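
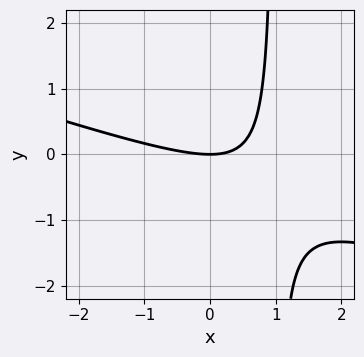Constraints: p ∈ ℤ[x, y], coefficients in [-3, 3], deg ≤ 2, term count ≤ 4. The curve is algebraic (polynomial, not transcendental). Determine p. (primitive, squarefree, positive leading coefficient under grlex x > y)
x^2 + 3*x*y - 3*y

The degree is 2 — a generic line meets the curve in up to 2 points.
Reading off the gridlines: it crosses the x-axis at the gridline x = 0; one y-axis crossing is at y = 0.
Fitting integer coefficients to these (and the overall shape) gives p.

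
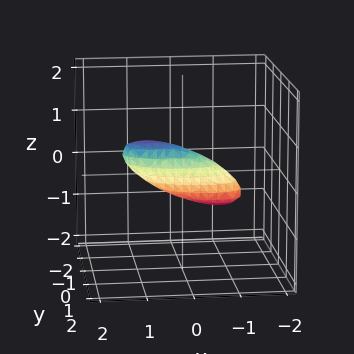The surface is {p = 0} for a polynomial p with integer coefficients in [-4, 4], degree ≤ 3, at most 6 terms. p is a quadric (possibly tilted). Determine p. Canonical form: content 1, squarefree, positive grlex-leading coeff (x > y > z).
First, degree: the shape is more complex than any degree-1 surface, so deg p = 2.
Then, from the visible intercepts: the x-axis gridline crossings are at x ∈ {-1, 1}.
Finally, these observations pin down the coefficients.

x^2 + x*y - 2*x*z + 3*y^2 + 3*z^2 - 1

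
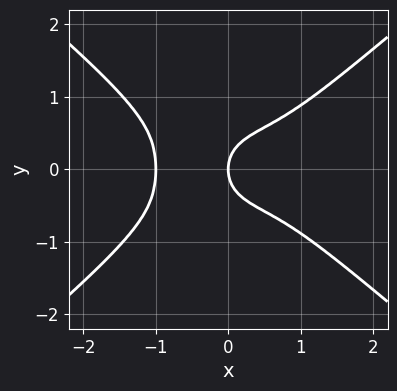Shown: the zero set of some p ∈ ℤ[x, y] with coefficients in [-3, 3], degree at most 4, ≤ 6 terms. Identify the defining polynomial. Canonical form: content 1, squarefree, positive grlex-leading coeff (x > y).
x^4 - 2*y^4 - y^2 + x

First, degree: a generic line meets the curve in up to 4 points, so deg p = 4.
Then, symmetries: the y ↦ −y reflection is a symmetry, so y appears only in even powers.
Next, from the visible intercepts: the x-axis gridline crossings are at x ∈ {-1, 0}; it meets the y-axis at y = 0 (among the integer gridlines).
Finally, these observations pin down the coefficients.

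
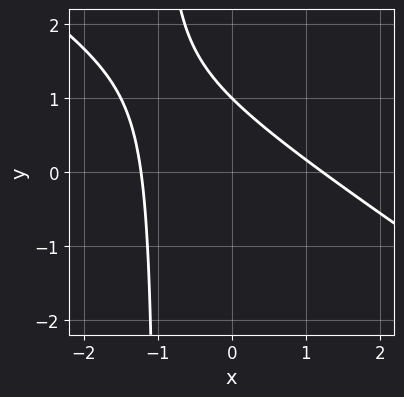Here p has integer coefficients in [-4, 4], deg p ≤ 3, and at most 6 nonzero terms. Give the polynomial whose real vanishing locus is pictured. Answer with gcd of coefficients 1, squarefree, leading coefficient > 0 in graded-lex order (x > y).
First, deg p = 2.
Next, from the visible intercepts: it crosses the y-axis at the gridline y = 1.
Finally, solving for integer coefficients yields p as stated.

2*x^2 + 3*x*y + 3*y - 3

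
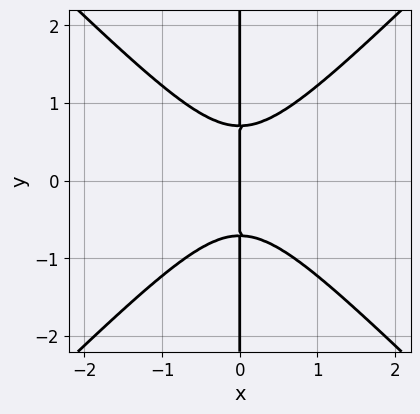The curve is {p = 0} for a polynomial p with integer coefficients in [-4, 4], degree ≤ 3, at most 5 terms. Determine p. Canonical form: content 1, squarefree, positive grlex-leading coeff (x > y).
deg p = 3. A generic line meets the curve in up to 3 points.
Symmetries: it's symmetric under y → −y, forcing even powers of y.
Observable constraints: it crosses the x-axis at the gridline x = 0; every point of the y-axis in the box is on the curve.
These observations pin down the coefficients.

2*x^3 - 2*x*y^2 + x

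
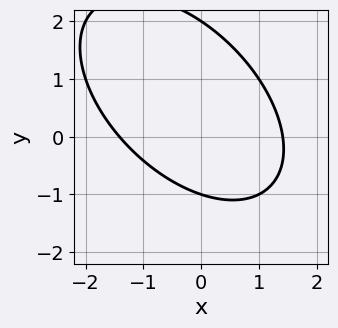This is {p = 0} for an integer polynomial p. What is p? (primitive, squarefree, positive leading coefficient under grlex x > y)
1. Degree: the shape is more complex than any degree-1 curve, so deg p = 2.
2. Against the integer gridlines: among the integer gridlines, it crosses the y-axis at y ∈ {-1, 2}.
3. Matching integer coefficients to the picture gives p.

x^2 + x*y + y^2 - y - 2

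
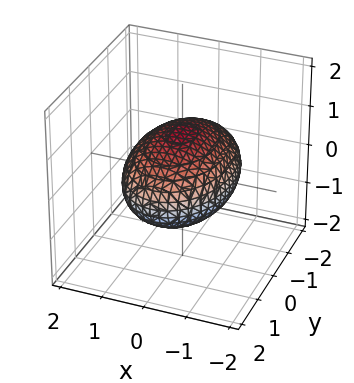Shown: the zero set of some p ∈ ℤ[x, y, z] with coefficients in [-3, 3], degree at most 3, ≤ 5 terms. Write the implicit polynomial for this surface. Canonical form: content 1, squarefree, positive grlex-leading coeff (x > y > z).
2*x^2 + y^2 + 3*z^2 - 3

(a) deg p = 2.
(b) Symmetries: the y ↦ −y reflection is a symmetry, so y appears only in even powers; it's symmetric under z → −z, forcing even powers of z; mirror symmetry x ↦ −x ⇒ only even powers of x.
(c) Checking where it meets the axes: among the integer gridlines, it crosses the z-axis at z ∈ {-1, 1}.
(d) Putting this together gives p.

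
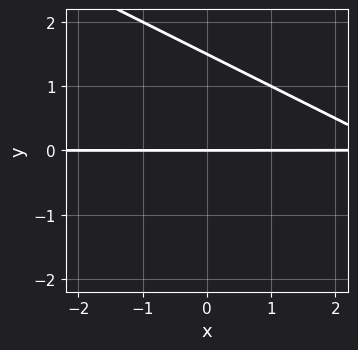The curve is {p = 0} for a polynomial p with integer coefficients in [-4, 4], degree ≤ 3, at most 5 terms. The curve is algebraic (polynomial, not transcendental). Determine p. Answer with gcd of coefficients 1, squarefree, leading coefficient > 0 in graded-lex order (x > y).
x*y + 2*y^2 - 3*y

(a) Degree: a generic line meets the curve in up to 2 points, so deg p = 2.
(b) Checking where it meets the axes: every point of the x-axis in the box is on the curve; it crosses the y-axis at the gridline y = 0.
(c) Matching integer coefficients to the picture gives p.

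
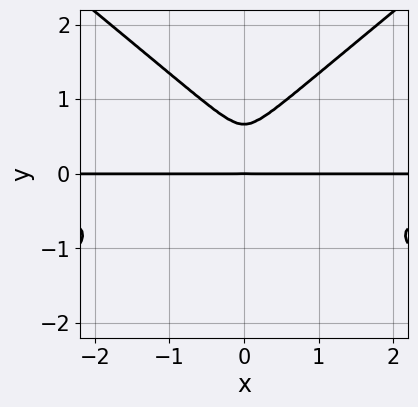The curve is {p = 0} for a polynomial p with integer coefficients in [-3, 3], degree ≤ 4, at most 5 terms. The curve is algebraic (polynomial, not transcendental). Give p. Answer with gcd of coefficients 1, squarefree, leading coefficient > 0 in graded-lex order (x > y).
Degree: the shape is more complex than any degree-3 curve, so deg p = 4.
Symmetries: it's symmetric under x → −x, forcing even powers of x.
Against the integer gridlines: one y-axis crossing is at y = 0; the visible x-axis segment lies entirely on the curve.
Putting this together gives p.

2*x^2*y^2 - 3*y^4 + x^2*y + 2*y^3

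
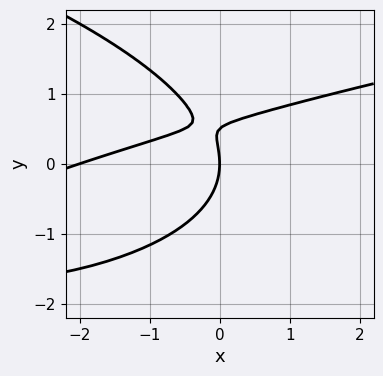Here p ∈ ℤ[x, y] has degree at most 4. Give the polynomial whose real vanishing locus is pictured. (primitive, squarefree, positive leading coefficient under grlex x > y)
(a) deg p = 3. No degree-2 curve has this shape.
(b) Observable constraints: it meets the y-axis at y = 0 (among the integer gridlines); the x-axis gridline crossings are at x ∈ {-2, 0}.
(c) Assembling these constraints gives the stated polynomial.

2*y^3 - x^2 + 3*x*y - y^2 - 2*x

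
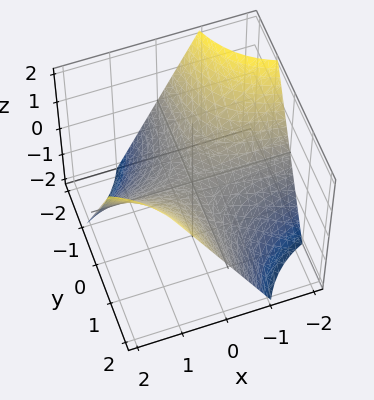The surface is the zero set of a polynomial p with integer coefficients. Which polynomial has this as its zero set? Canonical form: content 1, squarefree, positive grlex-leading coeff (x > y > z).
1. Degree: a hyperbolic paraboloid; a quadric, so deg p = 2.
2. Checking where it meets the axes: the visible x-axis segment lies entirely on the surface; every point of the y-axis in the box is on the surface; one z-axis crossing is at z = 0.
3. Together with the visible shape, these determine p as stated.

x*y - z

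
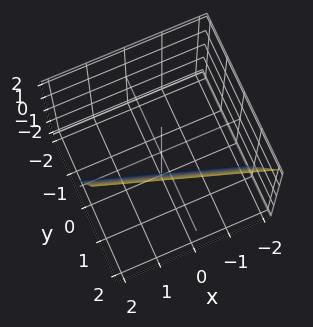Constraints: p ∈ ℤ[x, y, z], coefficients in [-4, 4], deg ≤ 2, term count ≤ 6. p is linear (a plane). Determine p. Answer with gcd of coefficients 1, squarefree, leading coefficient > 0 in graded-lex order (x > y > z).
First, degree: the surface is flat (a plane), so deg p = 1.
Next, from the axis intercepts and sections: it meets the z-axis at z = -2 (among the integer gridlines); one x-axis crossing is at x = 2.
Finally, together with the visible shape, these determine p as stated.

x + 3*y - z - 2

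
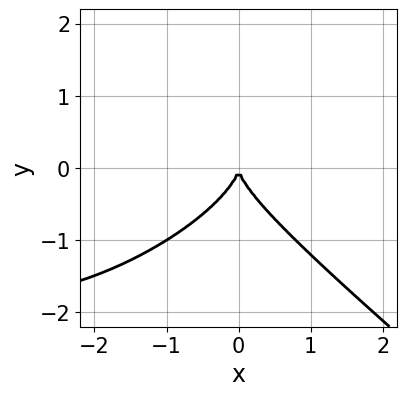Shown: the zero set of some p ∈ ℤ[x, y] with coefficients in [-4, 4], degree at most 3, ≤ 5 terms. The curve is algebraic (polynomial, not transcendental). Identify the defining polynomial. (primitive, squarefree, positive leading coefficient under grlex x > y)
(a) deg p = 3. A generic line meets the curve in up to 3 points.
(b) Checking where it meets the axes: it crosses the y-axis at the gridline y = 0; one x-axis crossing is at x = 0.
(c) Fitting integer coefficients to these (and the overall shape) gives p.

x^3 - x^2*y + 3*y^3 + 3*x^2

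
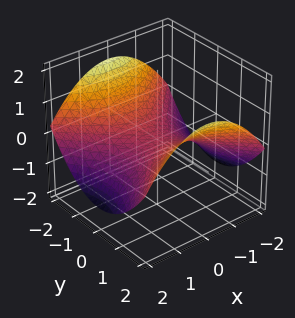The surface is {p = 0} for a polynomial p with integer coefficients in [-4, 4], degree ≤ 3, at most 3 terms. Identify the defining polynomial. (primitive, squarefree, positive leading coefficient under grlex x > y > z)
x^2 - y^2 + 3*z

1. The degree is 2 — a saddle surface; a quadric.
2. Symmetries: mirror symmetry x ↦ −x ⇒ only even powers of x; it's symmetric under y → −y, forcing even powers of y.
3. From the axis intercepts and sections: it crosses the y-axis at the gridline y = 0; it crosses the x-axis at the gridline x = 0.
4. Fitting integer coefficients to these (and the overall shape) gives p.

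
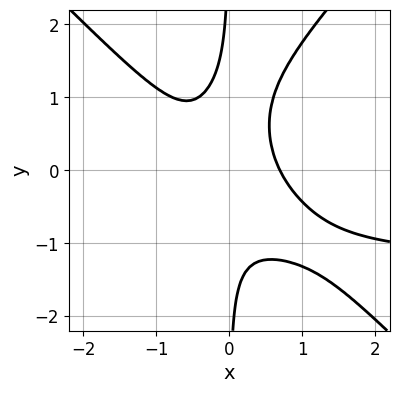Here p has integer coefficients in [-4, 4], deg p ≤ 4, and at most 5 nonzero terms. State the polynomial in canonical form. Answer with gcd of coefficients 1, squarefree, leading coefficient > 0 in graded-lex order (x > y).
1. The degree is 4 — the shape is more complex than any degree-3 curve.
2. Reading off the gridlines: the curve avoids every integer y-axis point in the box.
3. Solving for integer coefficients yields p as stated.

2*x^3*y - 2*x*y^3 + 3*x^3 + 3*x^2*y - 1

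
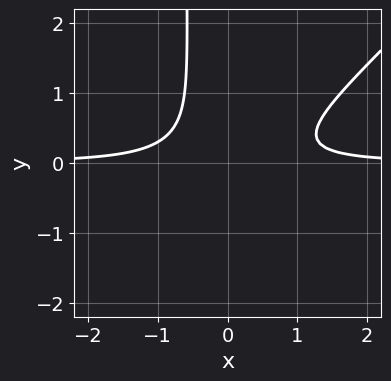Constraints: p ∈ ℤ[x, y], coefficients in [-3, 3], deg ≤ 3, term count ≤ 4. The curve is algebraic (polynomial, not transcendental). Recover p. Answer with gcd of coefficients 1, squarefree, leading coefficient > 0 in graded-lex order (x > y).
(a) deg p = 3. A generic line meets the curve in up to 3 points.
(b) Observable constraints: it misses every integer gridline on the y-axis; it misses every integer gridline on the x-axis.
(c) Together with the visible shape, these determine p as stated.

3*x^2*y - 3*x*y^2 - 2*y^2 - 1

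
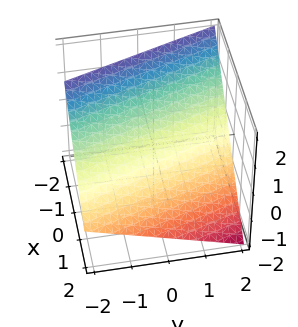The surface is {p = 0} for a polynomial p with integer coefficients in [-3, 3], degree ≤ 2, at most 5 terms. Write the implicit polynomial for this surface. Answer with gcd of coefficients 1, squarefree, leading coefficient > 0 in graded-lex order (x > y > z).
3*x + y + 3*z - 2

1. deg p = 1. Every cross-section is a straight line — this is a plane.
2. Observable constraints: one y-axis crossing is at y = 2.
3. Together with the visible shape, these determine p as stated.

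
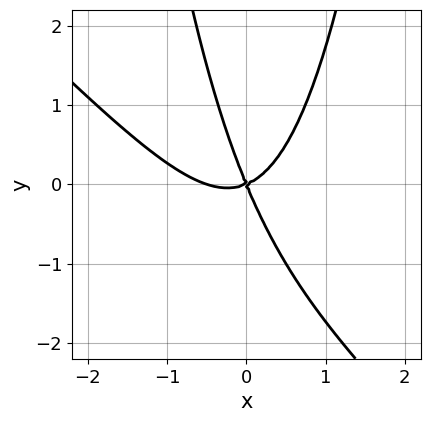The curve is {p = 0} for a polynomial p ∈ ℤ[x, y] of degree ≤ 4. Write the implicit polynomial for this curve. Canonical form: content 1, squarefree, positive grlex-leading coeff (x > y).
2*x^3 + 2*x^2*y + x^2 - 2*x*y - y^2

deg p = 3. The shape is more complex than any degree-2 curve.
Reading off the gridlines: it crosses the x-axis at the gridline x = 0; one y-axis crossing is at y = 0.
Together with the visible shape, these determine p as stated.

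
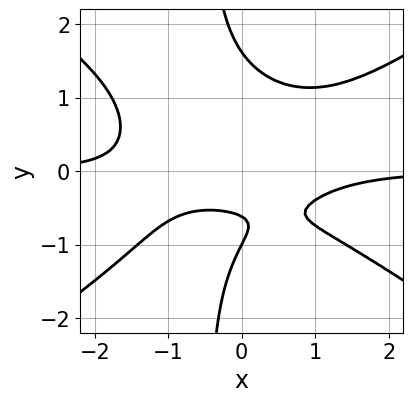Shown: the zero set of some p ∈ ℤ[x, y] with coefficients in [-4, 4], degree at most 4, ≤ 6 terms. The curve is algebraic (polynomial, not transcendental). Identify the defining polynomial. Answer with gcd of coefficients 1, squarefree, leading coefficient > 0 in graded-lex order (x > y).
deg p = 4. A generic line meets the curve in up to 4 points.
Against the integer gridlines: the curve avoids every integer x-axis point in the box; it meets the y-axis at y = -1 (among the integer gridlines).
Fitting integer coefficients to these (and the overall shape) gives p.

x^3*y - 2*x*y^3 - y^3 + 2*y + 1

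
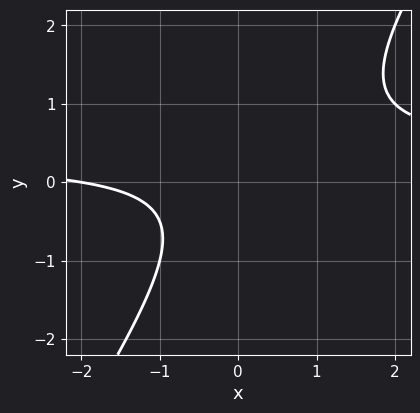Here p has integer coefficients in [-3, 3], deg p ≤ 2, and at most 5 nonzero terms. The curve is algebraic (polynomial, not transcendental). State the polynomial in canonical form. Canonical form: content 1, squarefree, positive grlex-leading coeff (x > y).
1. The degree is 2 — a generic line meets the curve in up to 2 points.
2. Reading off the gridlines: it misses every integer gridline on the y-axis; one x-axis crossing is at x = -2.
3. The integer polynomial consistent with all of this is the stated p.

3*x*y - 2*y^2 - x - 2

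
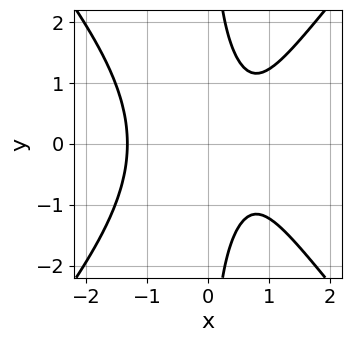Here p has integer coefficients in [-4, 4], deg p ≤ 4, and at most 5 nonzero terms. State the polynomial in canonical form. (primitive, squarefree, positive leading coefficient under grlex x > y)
3*x^3 - 2*x*y^2 - 3*x + 3

First, deg p = 3.
Next, symmetries: the y ↦ −y reflection is a symmetry, so y appears only in even powers.
Next, from the axis intercepts and sections: it misses every integer gridline on the y-axis.
Finally, fitting integer coefficients to these (and the overall shape) gives p.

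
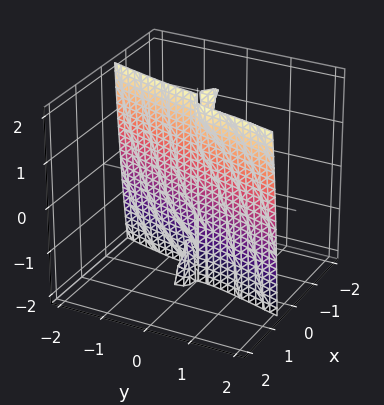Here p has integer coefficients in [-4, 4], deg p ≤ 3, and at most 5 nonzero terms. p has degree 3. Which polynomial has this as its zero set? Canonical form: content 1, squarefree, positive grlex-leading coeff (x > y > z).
1. There are 3 components. Treating them together as one polynomial.
2. deg p = 3. The shape is more complex than any degree-2 surface.
3. From the visible intercepts: one y-axis crossing is at y = 0; the visible z-axis segment lies entirely on the surface; it meets the x-axis at x = 0 (among the integer gridlines).
4. The integer polynomial consistent with all of this is the stated p.

2*x^3 + 3*x*y^2 - x*y*z - y^3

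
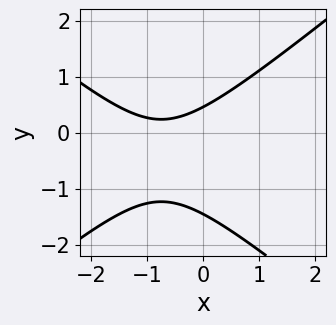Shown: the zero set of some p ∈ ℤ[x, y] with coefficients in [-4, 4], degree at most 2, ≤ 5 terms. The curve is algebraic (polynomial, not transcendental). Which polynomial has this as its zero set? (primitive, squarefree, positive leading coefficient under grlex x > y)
deg p = 2.
From the axis intercepts and sections: the curve avoids every integer x-axis point in the box.
Together with the visible shape, these determine p as stated.

2*x^2 - 3*y^2 + 3*x - 3*y + 2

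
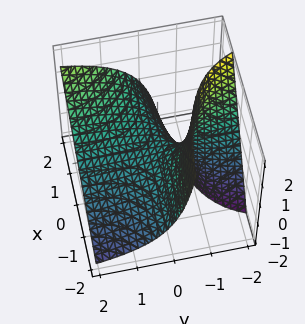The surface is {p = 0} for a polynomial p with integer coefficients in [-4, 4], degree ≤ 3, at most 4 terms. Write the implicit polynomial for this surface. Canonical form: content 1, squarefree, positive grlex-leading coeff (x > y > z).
x*y - y*z - z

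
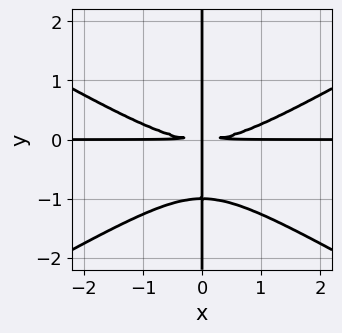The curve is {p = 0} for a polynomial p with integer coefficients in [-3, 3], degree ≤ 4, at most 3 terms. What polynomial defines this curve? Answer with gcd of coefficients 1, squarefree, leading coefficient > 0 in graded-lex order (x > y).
x^3*y - 3*x*y^3 - 3*x*y^2

1. Degree: a generic line meets the curve in up to 4 points, so deg p = 4.
2. Checking where it meets the axes: the visible y-axis segment lies entirely on the curve; the visible x-axis segment lies entirely on the curve.
3. Together with the visible shape, these determine p as stated.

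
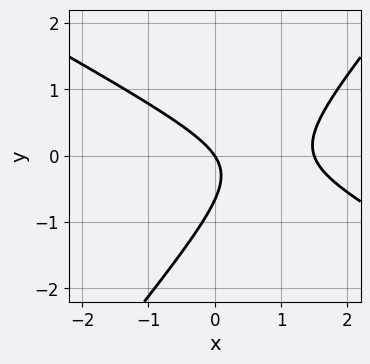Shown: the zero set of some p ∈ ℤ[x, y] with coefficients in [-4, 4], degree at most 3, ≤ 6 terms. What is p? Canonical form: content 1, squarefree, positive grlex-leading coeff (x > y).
2*x^2 + 2*x*y - 3*y^2 - 3*x - 2*y

Degree: no degree-1 curve has this shape, so deg p = 2.
From the visible intercepts: one y-axis crossing is at y = 0; it crosses the x-axis at the gridline x = 0.
Matching integer coefficients to the picture gives p.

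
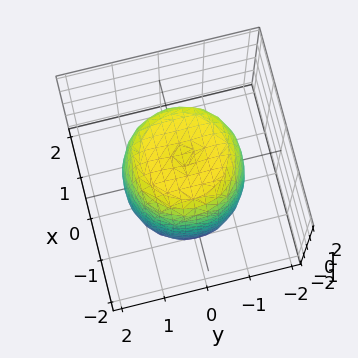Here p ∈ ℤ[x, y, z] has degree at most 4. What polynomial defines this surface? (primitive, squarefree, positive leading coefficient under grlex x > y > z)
Degree: no degree-3 surface has this shape, so deg p = 4.
By symmetry, the z-axis is an axis of rotation, so x and y enter only as x² + y².
Reading off the gridlines: a circular section at z = 0 has radius between 1 and 2.
Assembling these constraints gives the stated polynomial.

2*x^4 + 4*x^2*y^2 + 2*y^4 - 2*x^2 - 2*y^2 + z^2 - 3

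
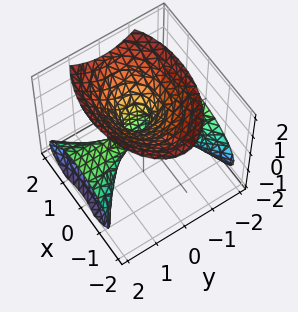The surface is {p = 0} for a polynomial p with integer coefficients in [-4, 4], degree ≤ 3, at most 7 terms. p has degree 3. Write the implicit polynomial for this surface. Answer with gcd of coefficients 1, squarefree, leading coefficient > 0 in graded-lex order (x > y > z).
3*y^2*z - 2*z^3 + 3*x^2 + y^2 - 2*x

1. Degree: no degree-2 surface has this shape, so deg p = 3.
2. Checking where it meets the axes: it crosses the y-axis at the gridline y = 0; it crosses the z-axis at the gridline z = 0; it meets the x-axis at x = 0 (among the integer gridlines).
3. Assembling these constraints gives the stated polynomial.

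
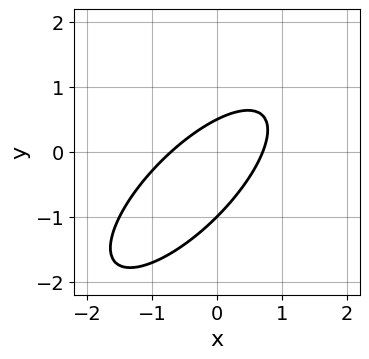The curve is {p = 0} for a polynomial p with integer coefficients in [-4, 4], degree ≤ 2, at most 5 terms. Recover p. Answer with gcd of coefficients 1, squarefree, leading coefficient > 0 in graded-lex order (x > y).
2*x^2 - 3*x*y + 2*y^2 + y - 1

(a) deg p = 2.
(b) Against the integer gridlines: it crosses the y-axis at the gridline y = -1.
(c) Together with the visible shape, these determine p as stated.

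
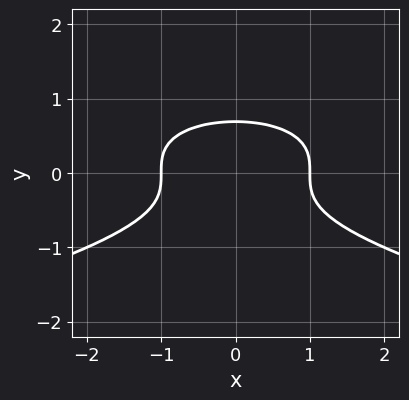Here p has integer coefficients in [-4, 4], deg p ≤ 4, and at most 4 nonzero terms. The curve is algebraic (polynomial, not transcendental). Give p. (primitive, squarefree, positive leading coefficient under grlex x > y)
The degree is 3 — the shape is more complex than any degree-2 curve.
Symmetries: the x ↦ −x reflection is a symmetry, so x appears only in even powers.
From the visible intercepts: among the integer gridlines, it crosses the x-axis at x ∈ {-1, 1}.
Putting this together gives p.

3*y^3 + x^2 - 1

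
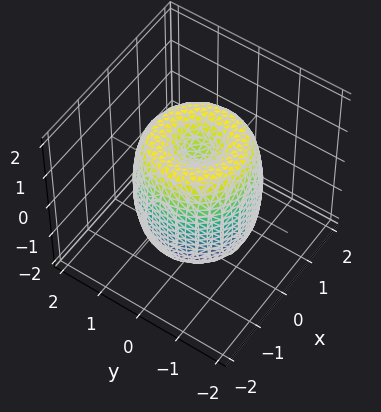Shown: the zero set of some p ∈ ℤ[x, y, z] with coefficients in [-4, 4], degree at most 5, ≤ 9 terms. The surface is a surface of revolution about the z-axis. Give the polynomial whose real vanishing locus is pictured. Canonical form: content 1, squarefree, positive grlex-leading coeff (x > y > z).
2*x^4 + 4*x^2*y^2 + 2*y^4 - 3*x^2 - 3*y^2 + z^2 - 1

1. Degree: a generic line meets the surface in up to 4 points, so deg p = 4.
2. By symmetry, the z-axis is an axis of rotation, so x and y enter only as x² + y².
3. Checking where it meets the axes: a circular section at z = 1 has radius between 1 and 2; the z-axis gridline crossings are at z ∈ {-1, 1}.
4. Matching integer coefficients to the picture gives p.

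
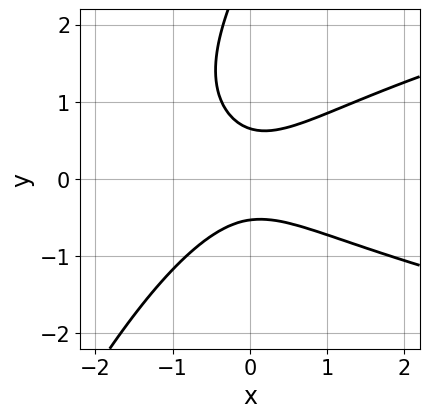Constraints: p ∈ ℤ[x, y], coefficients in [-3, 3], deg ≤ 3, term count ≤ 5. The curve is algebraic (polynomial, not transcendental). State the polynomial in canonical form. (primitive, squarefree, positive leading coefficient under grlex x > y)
1. deg p = 3. No degree-2 curve has this shape.
2. Against the integer gridlines: it misses every integer gridline on the x-axis.
3. Fitting integer coefficients to these (and the overall shape) gives p.

2*x*y^2 - y^3 - 2*x^2 + 3*y^2 - 1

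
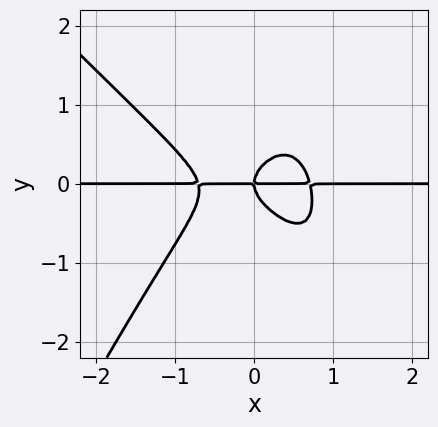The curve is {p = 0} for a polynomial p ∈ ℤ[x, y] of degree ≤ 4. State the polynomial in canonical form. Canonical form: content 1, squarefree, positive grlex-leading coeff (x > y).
First, deg p = 4.
Next, reading off the gridlines: it meets the y-axis at y = 0 (among the integer gridlines); every point of the x-axis in the box is on the curve.
Finally, fitting integer coefficients to these (and the overall shape) gives p.

2*x^3*y + x^2*y^2 - x*y^3 + 2*y^3 - x*y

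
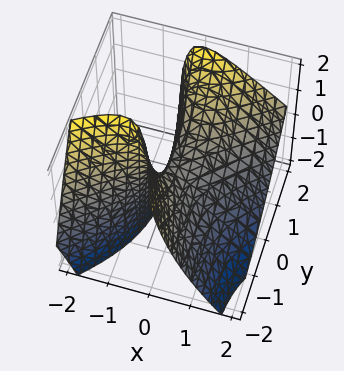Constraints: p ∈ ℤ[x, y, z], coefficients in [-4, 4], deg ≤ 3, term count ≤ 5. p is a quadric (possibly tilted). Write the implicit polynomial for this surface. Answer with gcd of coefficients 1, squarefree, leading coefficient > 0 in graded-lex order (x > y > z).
First, the degree is 2 — the shape is more complex than any degree-1 surface.
Next, from the axis intercepts and sections: one z-axis crossing is at z = 0; it meets the x-axis at x = 0 (among the integer gridlines); it meets the y-axis at y = 0 (among the integer gridlines).
Finally, matching integer coefficients to the picture gives p.

3*x^2 - 3*x*y + 3*x*z - y^2 + 2*z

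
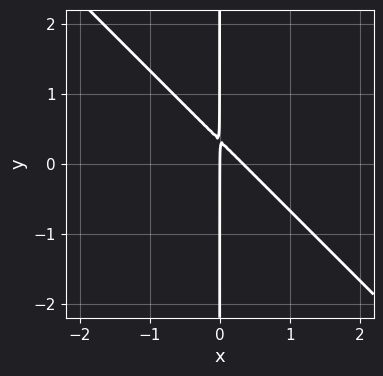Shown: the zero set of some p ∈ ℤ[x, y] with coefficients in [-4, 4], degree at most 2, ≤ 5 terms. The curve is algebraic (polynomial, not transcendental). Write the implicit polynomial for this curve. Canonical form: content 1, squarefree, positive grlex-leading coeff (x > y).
3*x^2 + 3*x*y - x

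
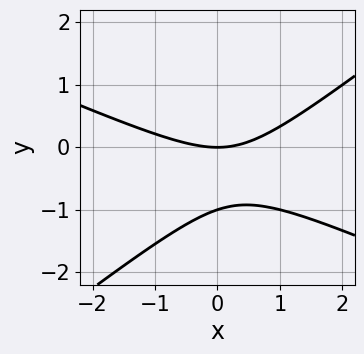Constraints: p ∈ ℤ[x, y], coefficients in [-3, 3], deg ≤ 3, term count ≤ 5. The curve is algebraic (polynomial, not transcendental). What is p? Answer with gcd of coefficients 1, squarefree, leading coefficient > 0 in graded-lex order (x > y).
1. The degree is 2 — no degree-1 curve has this shape.
2. From the visible intercepts: it meets the x-axis at x = 0 (among the integer gridlines); among the integer gridlines, it crosses the y-axis at y ∈ {-1, 0}.
3. Fitting integer coefficients to these (and the overall shape) gives p.

x^2 + x*y - 3*y^2 - 3*y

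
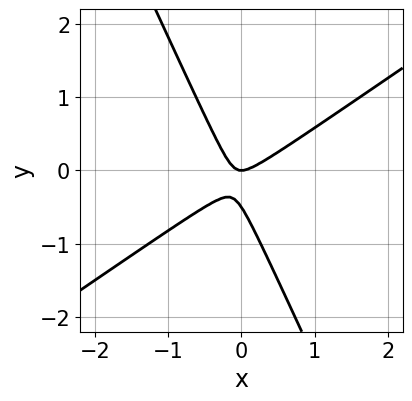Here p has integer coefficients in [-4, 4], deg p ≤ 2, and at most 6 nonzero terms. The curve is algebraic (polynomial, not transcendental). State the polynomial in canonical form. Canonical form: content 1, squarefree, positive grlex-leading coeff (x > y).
First, the degree is 2 — a generic line meets the curve in up to 2 points.
Then, from the axis intercepts and sections: it meets the x-axis at x = 0 (among the integer gridlines); it crosses the y-axis at the gridline y = 0.
Finally, assembling these constraints gives the stated polynomial.

3*x^2 - 3*x*y - 2*y^2 - y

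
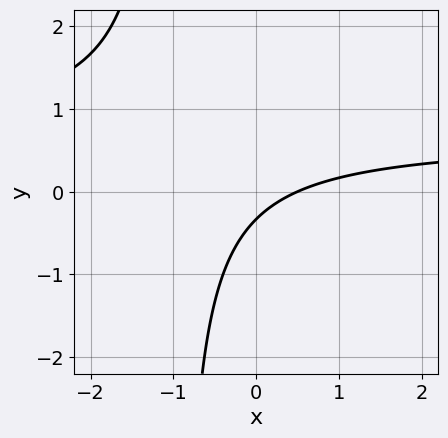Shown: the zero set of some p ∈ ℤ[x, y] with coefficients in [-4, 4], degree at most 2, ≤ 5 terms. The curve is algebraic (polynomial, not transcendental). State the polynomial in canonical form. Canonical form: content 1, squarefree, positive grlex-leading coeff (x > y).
3*x*y - 2*x + 3*y + 1

deg p = 2. The shape is more complex than any degree-1 curve.
Putting this together gives p.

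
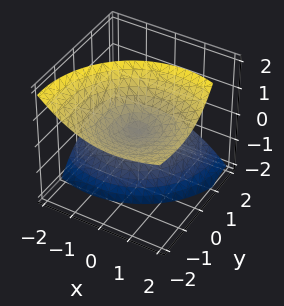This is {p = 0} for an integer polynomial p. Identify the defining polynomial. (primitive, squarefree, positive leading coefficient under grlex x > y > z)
x^2 - x*z + y^2 + 2*y*z - z^2

(a) There are 2 components. They look like related sheets of one shape, so recover p as a whole.
(b) Degree: the shape is more complex than any degree-1 surface, so deg p = 2.
(c) Checking where it meets the axes: one y-axis crossing is at y = 0; one z-axis crossing is at z = 0; one x-axis crossing is at x = 0.
(d) Putting this together gives p.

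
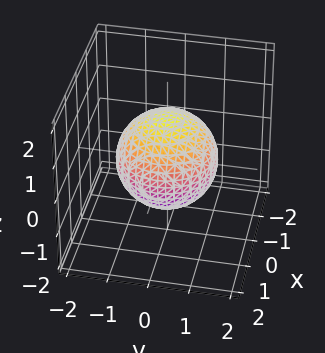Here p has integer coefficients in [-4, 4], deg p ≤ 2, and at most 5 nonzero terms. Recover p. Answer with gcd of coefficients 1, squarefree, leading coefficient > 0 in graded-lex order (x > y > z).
deg p = 2. A generic line meets the surface in up to 2 points.
Symmetries: rotational symmetry about the z-axis ⇒ p depends on x, y only through x² + y².
Against the integer gridlines: a circular section at z = -1 has radius between 0 and 1.
Assembling these constraints gives the stated polynomial.

2*x^2 + 2*y^2 + 2*z^2 - 3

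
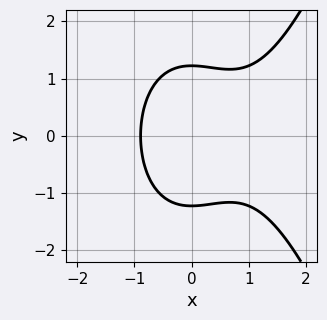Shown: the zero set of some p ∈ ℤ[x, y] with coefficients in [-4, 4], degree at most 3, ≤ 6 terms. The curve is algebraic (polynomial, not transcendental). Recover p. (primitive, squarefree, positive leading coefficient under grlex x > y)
2*x^3 - 2*x^2 - 2*y^2 + 3

1. The degree is 3 — a generic line meets the curve in up to 3 points.
2. Symmetries: the y ↦ −y reflection is a symmetry, so y appears only in even powers.
3. The integer polynomial consistent with all of this is the stated p.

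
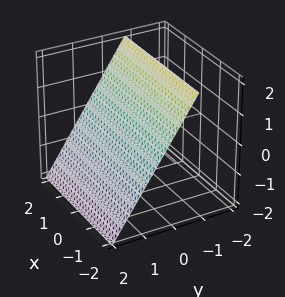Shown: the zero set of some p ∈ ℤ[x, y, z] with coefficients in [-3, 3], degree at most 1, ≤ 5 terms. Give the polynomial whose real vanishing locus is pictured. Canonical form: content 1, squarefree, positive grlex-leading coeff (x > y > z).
First, deg p = 1. The surface is flat (a plane).
Next, from the visible intercepts: it crosses the z-axis at the gridline z = 1; it misses every integer gridline on the x-axis.
Finally, fitting integer coefficients to these (and the overall shape) gives p.

3*y + 2*z - 2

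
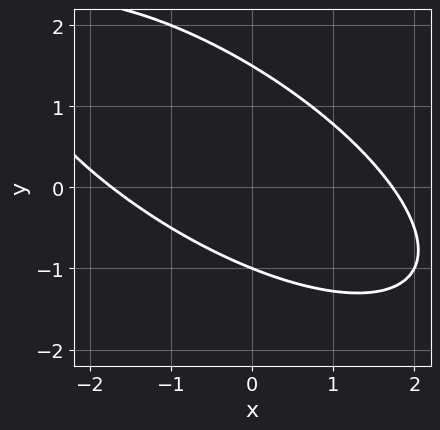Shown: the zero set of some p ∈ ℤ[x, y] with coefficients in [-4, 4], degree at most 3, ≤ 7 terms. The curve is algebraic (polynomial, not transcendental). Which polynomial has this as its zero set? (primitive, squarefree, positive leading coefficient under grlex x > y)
x^2 + 2*x*y + 2*y^2 - y - 3

(a) deg p = 2. No degree-1 curve has this shape.
(b) Against the integer gridlines: it crosses the y-axis at the gridline y = -1.
(c) Assembling these constraints gives the stated polynomial.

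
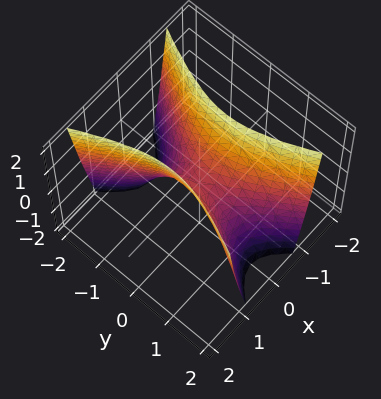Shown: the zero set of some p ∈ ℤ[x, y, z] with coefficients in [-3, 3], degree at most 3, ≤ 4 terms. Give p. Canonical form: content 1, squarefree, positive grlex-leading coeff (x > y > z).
3*x^2 - y^2 - z

(a) The degree is 2 — a hyperbolic paraboloid; a quadric.
(b) Symmetries: it's symmetric under y → −y, forcing even powers of y; mirror symmetry x ↦ −x ⇒ only even powers of x.
(c) Against the integer gridlines: one z-axis crossing is at z = 0; it meets the y-axis at y = 0 (among the integer gridlines).
(d) Solving for integer coefficients yields p as stated.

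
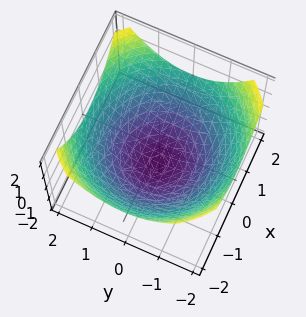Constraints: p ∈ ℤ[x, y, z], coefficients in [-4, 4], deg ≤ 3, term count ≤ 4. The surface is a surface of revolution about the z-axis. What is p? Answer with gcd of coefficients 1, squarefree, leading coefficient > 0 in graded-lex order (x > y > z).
First, the degree is 2 — a generic line meets the surface in up to 2 points.
Next, by symmetry, the surface is invariant under rotation about z: p = q(x² + y², z).
Then, reading off the gridlines: a circular section at z = 0 has radius between 1 and 2.
Finally, the integer polynomial consistent with all of this is the stated p.

x^2 + y^2 - 2*z - 3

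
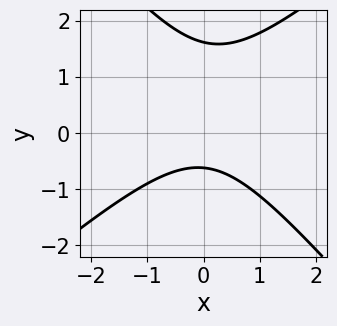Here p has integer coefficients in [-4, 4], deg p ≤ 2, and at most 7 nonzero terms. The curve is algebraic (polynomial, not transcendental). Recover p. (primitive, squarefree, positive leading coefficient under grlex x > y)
The degree is 2 — a generic line meets the curve in up to 2 points.
From the visible intercepts: no x-intercept at any integer in the box.
These observations pin down the coefficients.

3*x^2 - x*y - 3*y^2 + 3*y + 3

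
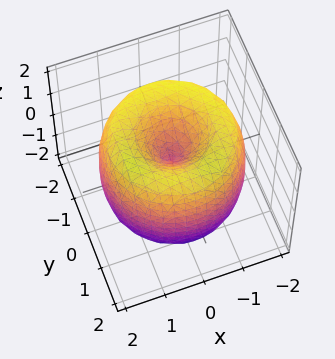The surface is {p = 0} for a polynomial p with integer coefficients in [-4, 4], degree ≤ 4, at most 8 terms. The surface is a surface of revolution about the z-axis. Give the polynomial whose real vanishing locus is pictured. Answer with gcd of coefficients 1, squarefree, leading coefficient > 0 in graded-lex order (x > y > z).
(a) deg p = 4.
(b) Symmetries: every cross-section ⟂ z is a circle, so x, y appear only via x² + y².
(c) Reading off the gridlines: one x-axis crossing is at x = 0; a circular section at z = 1 has radius between 0 and 1.
(d) Assembling these constraints gives the stated polynomial.

x^4 + 2*x^2*y^2 + y^4 - 3*x^2 - 3*y^2 + z^2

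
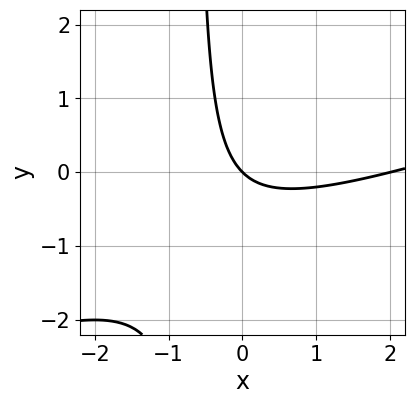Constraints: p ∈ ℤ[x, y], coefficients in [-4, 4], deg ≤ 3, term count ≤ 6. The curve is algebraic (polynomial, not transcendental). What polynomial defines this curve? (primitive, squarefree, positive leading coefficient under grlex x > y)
The degree is 2 — a generic line meets the curve in up to 2 points.
From the visible intercepts: the x-axis gridline crossings are at x ∈ {0, 2}; one y-axis crossing is at y = 0.
The integer polynomial consistent with all of this is the stated p.

x^2 - 3*x*y - 2*x - 2*y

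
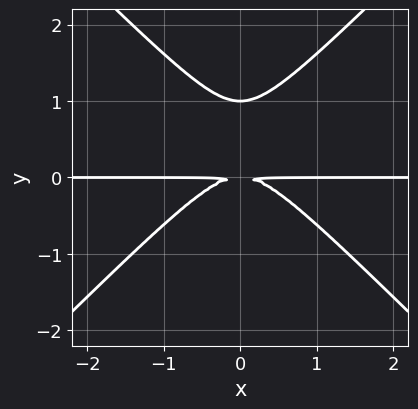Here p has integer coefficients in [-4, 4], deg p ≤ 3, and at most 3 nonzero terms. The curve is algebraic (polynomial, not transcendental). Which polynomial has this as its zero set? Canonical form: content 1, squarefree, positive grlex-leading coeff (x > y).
x^2*y - y^3 + y^2

1. deg p = 3. No degree-2 curve has this shape.
2. Symmetries: mirror symmetry x ↦ −x ⇒ only even powers of x.
3. Against the integer gridlines: one y-axis crossing is at y = 1; every point of the x-axis in the box is on the curve.
4. The integer polynomial consistent with all of this is the stated p.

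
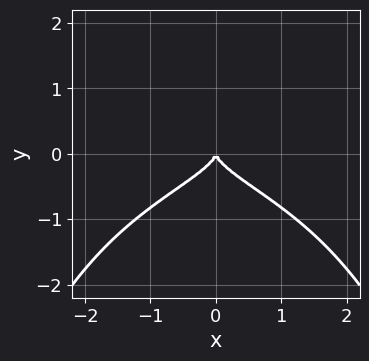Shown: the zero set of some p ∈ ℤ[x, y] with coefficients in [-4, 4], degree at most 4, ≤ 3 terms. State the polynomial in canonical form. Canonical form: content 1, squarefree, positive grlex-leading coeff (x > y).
(a) Degree: no degree-3 curve has this shape, so deg p = 4.
(b) Symmetries: it's symmetric under x → −x, forcing even powers of x.
(c) Checking where it meets the axes: it meets the x-axis at x = 0 (among the integer gridlines); one y-axis crossing is at y = 0.
(d) Solving for integer coefficients yields p as stated.

x^2*y^2 + 3*y^3 + x^2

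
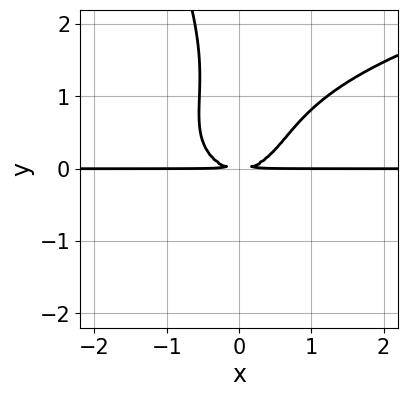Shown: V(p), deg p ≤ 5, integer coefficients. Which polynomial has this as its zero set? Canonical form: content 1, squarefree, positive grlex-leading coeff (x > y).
1. Degree: no degree-3 curve has this shape, so deg p = 4.
2. From the axis intercepts and sections: every point of the x-axis in the box is on the curve.
3. Matching integer coefficients to the picture gives p.

2*x*y^3 + y^4 - 3*x^2*y - 2*y^3 + 3*y^2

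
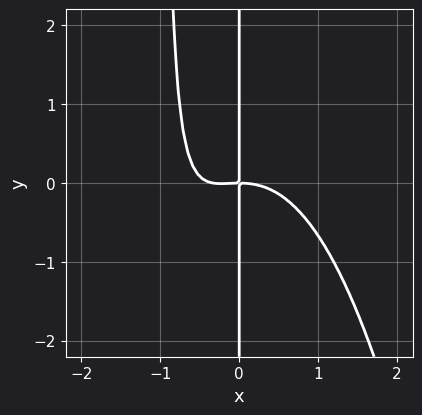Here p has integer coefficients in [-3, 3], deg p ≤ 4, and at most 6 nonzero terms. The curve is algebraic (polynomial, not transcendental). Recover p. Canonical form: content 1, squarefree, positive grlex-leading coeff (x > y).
1. The degree is 4 — no degree-3 curve has this shape.
2. Reading off the gridlines: every point of the y-axis in the box is on the curve; it crosses the x-axis at the gridline x = 0.
3. Matching integer coefficients to the picture gives p.

3*x^4 + x^3 + 3*x^2*y + 3*x*y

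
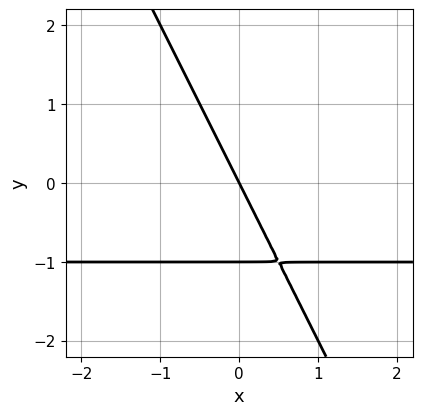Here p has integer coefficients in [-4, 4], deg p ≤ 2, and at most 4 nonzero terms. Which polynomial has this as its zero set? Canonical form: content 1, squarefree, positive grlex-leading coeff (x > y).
2*x*y + y^2 + 2*x + y

The degree is 2 — no degree-1 curve has this shape.
Checking where it meets the axes: it meets the x-axis at x = 0 (among the integer gridlines); among the integer gridlines, it crosses the y-axis at y ∈ {-1, 0}.
Together with the visible shape, these determine p as stated.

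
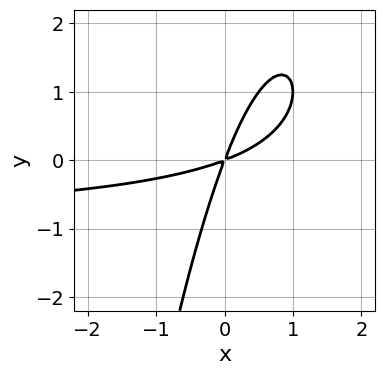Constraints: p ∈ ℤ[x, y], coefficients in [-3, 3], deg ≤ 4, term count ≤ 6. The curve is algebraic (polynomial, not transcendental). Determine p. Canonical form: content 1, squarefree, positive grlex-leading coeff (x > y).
1. Degree: a generic line meets the curve in up to 3 points, so deg p = 3.
2. Putting this together gives p.

x^2*y + x^2 - 3*x*y + y^2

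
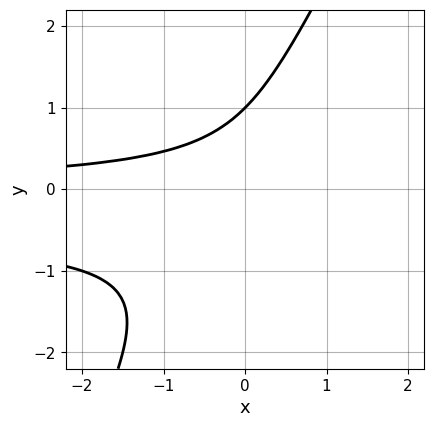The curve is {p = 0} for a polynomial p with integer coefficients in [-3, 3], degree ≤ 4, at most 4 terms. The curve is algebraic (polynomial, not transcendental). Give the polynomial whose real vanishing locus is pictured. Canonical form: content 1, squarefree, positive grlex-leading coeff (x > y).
2*x*y^2 - y^3 + x*y + 1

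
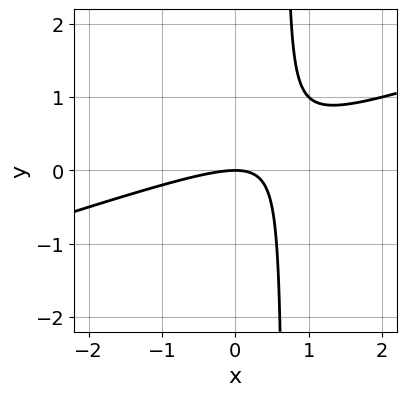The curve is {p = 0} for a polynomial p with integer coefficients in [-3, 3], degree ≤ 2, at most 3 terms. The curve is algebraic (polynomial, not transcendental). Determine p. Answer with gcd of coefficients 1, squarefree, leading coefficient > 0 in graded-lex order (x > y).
x^2 - 3*x*y + 2*y

(a) The degree is 2 — the shape is more complex than any degree-1 curve.
(b) Checking where it meets the axes: one x-axis crossing is at x = 0; it meets the y-axis at y = 0 (among the integer gridlines).
(c) These observations pin down the coefficients.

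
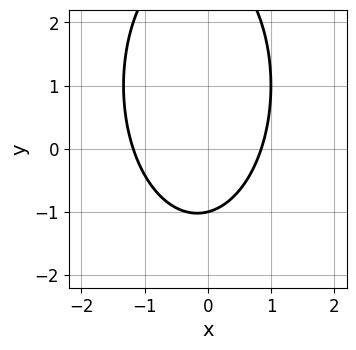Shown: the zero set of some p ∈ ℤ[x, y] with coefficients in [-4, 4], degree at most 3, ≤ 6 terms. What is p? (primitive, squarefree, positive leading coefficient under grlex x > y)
(a) deg p = 2.
(b) Against the integer gridlines: it meets the y-axis at y = -1 (among the integer gridlines).
(c) Putting this together gives p.

3*x^2 + y^2 + x - 2*y - 3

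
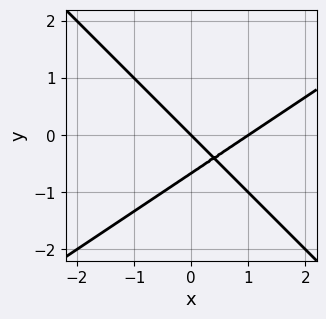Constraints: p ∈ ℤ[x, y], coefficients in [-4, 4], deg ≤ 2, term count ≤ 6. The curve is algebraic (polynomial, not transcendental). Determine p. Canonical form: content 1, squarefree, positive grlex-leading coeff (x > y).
2*x^2 - x*y - 3*y^2 - 2*x - 2*y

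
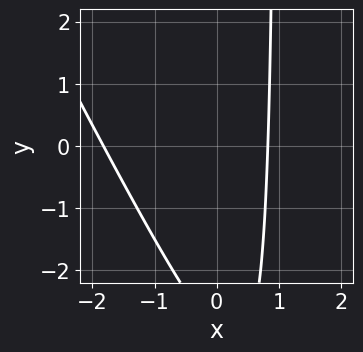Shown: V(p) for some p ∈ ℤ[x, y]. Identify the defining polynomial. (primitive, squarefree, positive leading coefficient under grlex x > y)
1. The degree is 2 — a generic line meets the curve in up to 2 points.
2. Reading off the gridlines: it misses every integer gridline on the y-axis.
3. Matching integer coefficients to the picture gives p.

2*x^2 + x*y + 2*x - y - 3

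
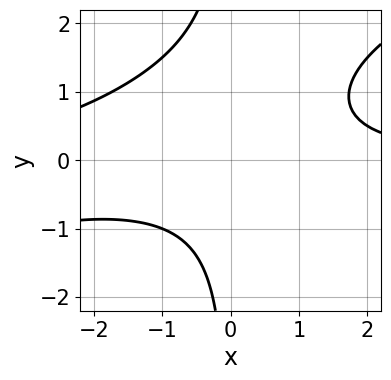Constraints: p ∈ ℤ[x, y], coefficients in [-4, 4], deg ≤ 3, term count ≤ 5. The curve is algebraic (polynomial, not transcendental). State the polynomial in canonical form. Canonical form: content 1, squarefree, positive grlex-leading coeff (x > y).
First, degree: no degree-2 curve has this shape, so deg p = 3.
Then, observable constraints: it misses every integer gridline on the y-axis; it misses every integer gridline on the x-axis.
Finally, together with the visible shape, these determine p as stated.

x^2*y - 2*x*y^2 + 2*x*y - 3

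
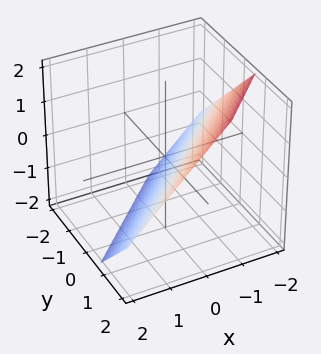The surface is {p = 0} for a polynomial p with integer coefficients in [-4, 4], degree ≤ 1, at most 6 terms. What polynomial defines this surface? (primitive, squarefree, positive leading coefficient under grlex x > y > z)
(a) The degree is 1 — the surface is flat (a plane).
(b) Solving for integer coefficients yields p as stated.

3*x - 3*y + 3*z + 2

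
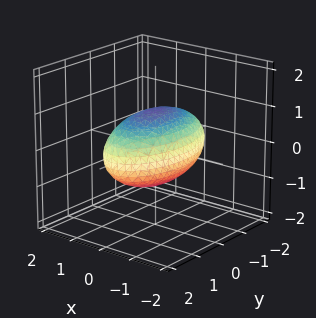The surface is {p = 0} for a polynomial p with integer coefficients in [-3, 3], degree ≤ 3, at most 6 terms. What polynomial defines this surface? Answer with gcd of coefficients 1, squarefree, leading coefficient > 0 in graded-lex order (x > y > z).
3*x^2 + y^2 + 3*z^2 - 3

(a) deg p = 2. A closed, bounded, convex surface; a quadric.
(b) Symmetries: mirror symmetry x ↦ −x ⇒ only even powers of x; the z ↦ −z reflection is a symmetry, so z appears only in even powers; it's symmetric under y → −y, forcing even powers of y.
(c) Against the integer gridlines: the x-axis gridline crossings are at x ∈ {-1, 1}; the z-axis gridline crossings are at z ∈ {-1, 1}.
(d) Assembling these constraints gives the stated polynomial.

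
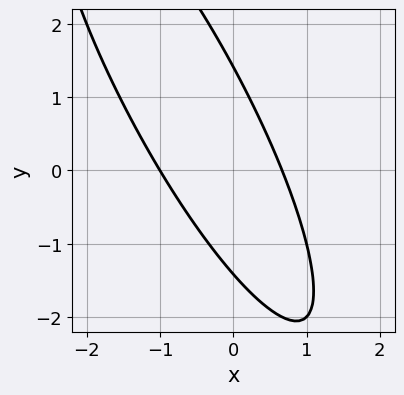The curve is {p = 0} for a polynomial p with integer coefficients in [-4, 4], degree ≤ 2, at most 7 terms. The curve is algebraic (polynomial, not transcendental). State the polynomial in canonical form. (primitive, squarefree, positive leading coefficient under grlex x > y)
3*x^2 + 3*x*y + y^2 + x - 2

The degree is 2 — a generic line meets the curve in up to 2 points.
From the axis intercepts and sections: it crosses the x-axis at the gridline x = -1.
Fitting integer coefficients to these (and the overall shape) gives p.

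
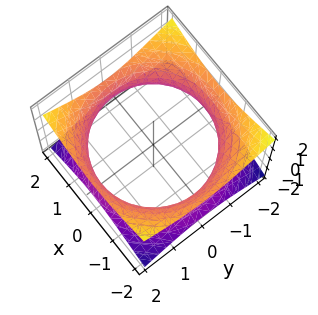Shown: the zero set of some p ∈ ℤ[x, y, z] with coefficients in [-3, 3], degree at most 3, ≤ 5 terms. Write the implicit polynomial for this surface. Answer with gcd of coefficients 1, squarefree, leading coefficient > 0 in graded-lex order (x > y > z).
Degree: an hourglass — one-sheet hyperboloid; a quadric, so deg p = 2.
Symmetries: mirror symmetry z ↦ −z ⇒ only even powers of z; the z-axis is an axis of rotation, so x and y enter only as x² + y².
Reading off the gridlines: a circular section at z = 0 has radius between 1 and 2; no z-intercept at any integer in the box.
Together with the visible shape, these determine p as stated.

x^2 + y^2 - 2*z^2 - 3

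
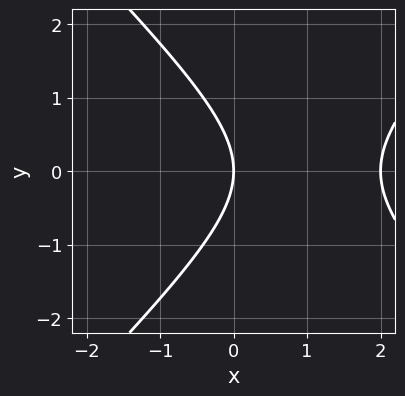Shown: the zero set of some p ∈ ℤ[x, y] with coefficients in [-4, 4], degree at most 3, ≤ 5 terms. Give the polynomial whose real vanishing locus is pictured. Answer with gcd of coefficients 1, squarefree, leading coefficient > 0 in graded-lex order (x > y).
x^2 - y^2 - 2*x

The degree is 2 — no degree-1 curve has this shape.
Symmetries: mirror symmetry y ↦ −y ⇒ only even powers of y.
Checking where it meets the axes: one y-axis crossing is at y = 0; among the integer gridlines, it crosses the x-axis at x ∈ {0, 2}.
Matching integer coefficients to the picture gives p.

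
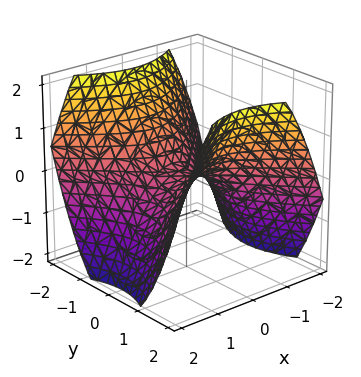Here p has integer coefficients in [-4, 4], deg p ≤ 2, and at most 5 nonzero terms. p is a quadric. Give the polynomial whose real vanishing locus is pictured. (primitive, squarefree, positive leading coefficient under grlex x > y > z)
2*x^2 - 2*y^2 + 3*z

1. deg p = 2. A saddle surface; a quadric.
2. Symmetries: it's symmetric under x → −x, forcing even powers of x; the y ↦ −y reflection is a symmetry, so y appears only in even powers.
3. Against the integer gridlines: one y-axis crossing is at y = 0; it crosses the x-axis at the gridline x = 0; it meets the z-axis at z = 0 (among the integer gridlines).
4. Solving for integer coefficients yields p as stated.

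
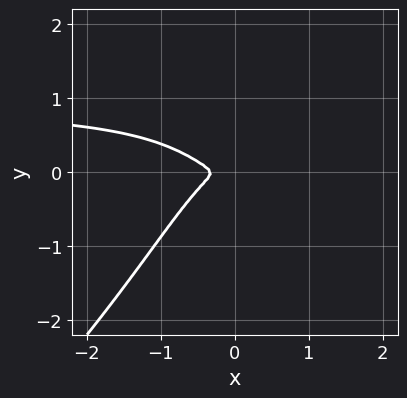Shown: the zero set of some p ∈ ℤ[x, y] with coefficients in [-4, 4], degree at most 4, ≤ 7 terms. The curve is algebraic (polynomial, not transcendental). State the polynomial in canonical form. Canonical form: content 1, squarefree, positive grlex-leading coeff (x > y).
3*x^3*y - 3*x^2*y^2 - 3*x^3 - x^2 - 3*y^2

1. Degree: a generic line meets the curve in up to 4 points, so deg p = 4.
2. The integer polynomial consistent with all of this is the stated p.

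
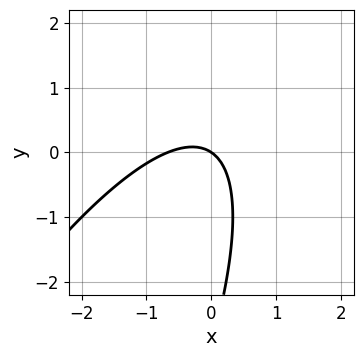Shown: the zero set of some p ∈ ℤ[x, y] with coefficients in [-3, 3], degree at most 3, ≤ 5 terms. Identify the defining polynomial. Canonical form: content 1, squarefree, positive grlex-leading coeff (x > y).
3*x^2 - 3*x*y + y^2 + 2*x + 3*y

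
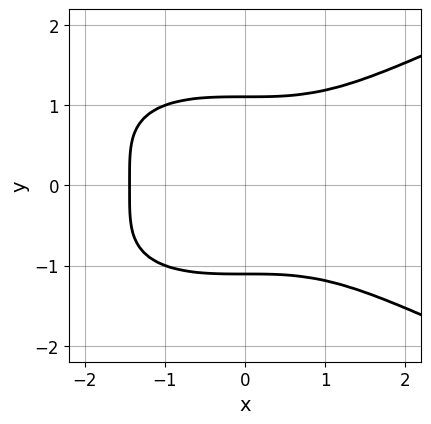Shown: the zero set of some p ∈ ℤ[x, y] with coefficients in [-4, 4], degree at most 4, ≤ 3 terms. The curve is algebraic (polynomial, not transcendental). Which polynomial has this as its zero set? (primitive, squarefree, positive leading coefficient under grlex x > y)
2*y^4 - x^3 - 3

1. deg p = 4. No degree-3 curve has this shape.
2. Symmetries: it's symmetric under y → −y, forcing even powers of y.
3. The integer polynomial consistent with all of this is the stated p.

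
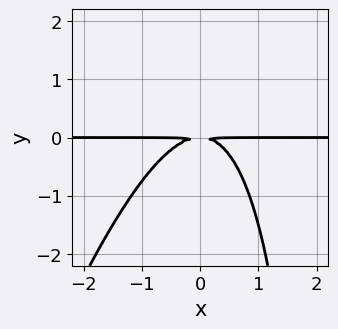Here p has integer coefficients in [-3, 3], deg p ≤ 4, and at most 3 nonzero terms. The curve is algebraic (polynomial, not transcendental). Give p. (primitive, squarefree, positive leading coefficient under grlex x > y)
3*x^2*y - x*y^2 + 3*y^2

1. Degree: the shape is more complex than any degree-2 curve, so deg p = 3.
2. Checking where it meets the axes: every point of the x-axis in the box is on the curve.
3. The integer polynomial consistent with all of this is the stated p.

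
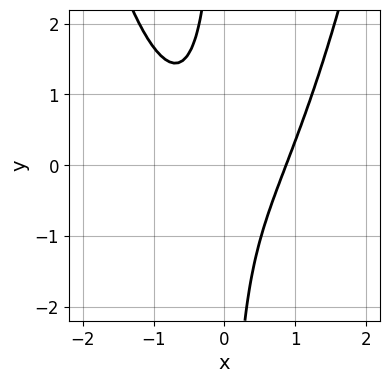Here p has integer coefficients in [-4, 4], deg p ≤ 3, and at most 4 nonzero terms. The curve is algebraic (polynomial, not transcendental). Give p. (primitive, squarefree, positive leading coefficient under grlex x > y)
3*x^3 - 3*x*y - 2

(a) Degree: the shape is more complex than any degree-2 curve, so deg p = 3.
(b) From the visible intercepts: it misses every integer gridline on the y-axis.
(c) Together with the visible shape, these determine p as stated.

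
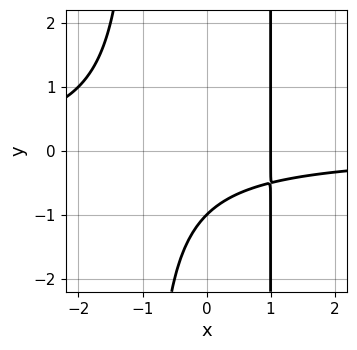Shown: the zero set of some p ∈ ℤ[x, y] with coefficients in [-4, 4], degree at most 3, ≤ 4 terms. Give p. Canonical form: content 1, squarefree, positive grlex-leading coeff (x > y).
1. deg p = 3. The shape is more complex than any degree-2 curve.
2. From the visible intercepts: one x-axis crossing is at x = 1; it meets the y-axis at y = -1 (among the integer gridlines).
3. Fitting integer coefficients to these (and the overall shape) gives p.

x^2*y + x - y - 1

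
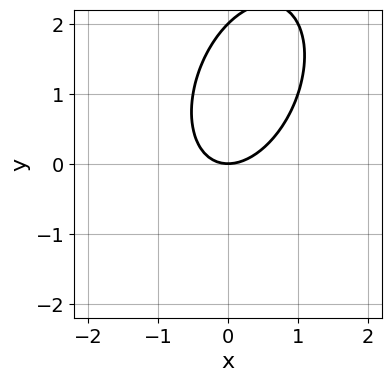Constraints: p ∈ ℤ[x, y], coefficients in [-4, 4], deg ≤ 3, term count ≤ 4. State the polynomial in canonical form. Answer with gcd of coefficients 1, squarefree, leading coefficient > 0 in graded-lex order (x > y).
1. deg p = 2. A generic line meets the curve in up to 2 points.
2. From the visible intercepts: the y-axis gridline crossings are at y ∈ {0, 2}; it crosses the x-axis at the gridline x = 0.
3. The integer polynomial consistent with all of this is the stated p.

2*x^2 - x*y + y^2 - 2*y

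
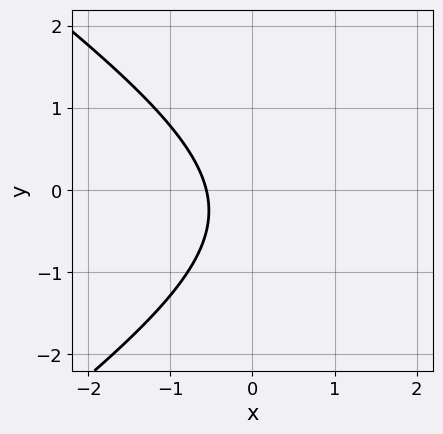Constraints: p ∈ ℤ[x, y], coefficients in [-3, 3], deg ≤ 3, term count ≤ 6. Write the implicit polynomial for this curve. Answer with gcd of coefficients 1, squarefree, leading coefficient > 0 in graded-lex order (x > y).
(a) deg p = 2. No degree-1 curve has this shape.
(b) From the visible intercepts: the curve avoids every integer y-axis point in the box.
(c) Fitting integer coefficients to these (and the overall shape) gives p.

x^2 - 2*y^2 - 3*x - y - 2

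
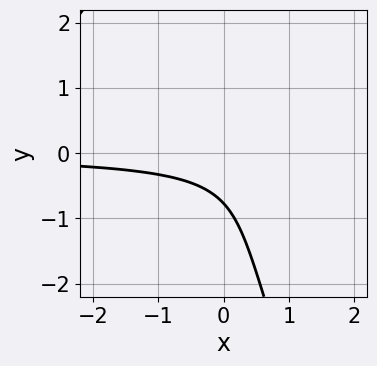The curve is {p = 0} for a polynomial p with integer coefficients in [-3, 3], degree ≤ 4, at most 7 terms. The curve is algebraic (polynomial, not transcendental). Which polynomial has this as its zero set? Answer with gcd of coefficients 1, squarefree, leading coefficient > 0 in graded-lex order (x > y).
(a) The degree is 3 — no degree-2 curve has this shape.
(b) From the visible intercepts: it misses every integer gridline on the x-axis.
(c) Matching integer coefficients to the picture gives p.

3*x*y^2 + y^3 - 3*x*y + 2*y + 2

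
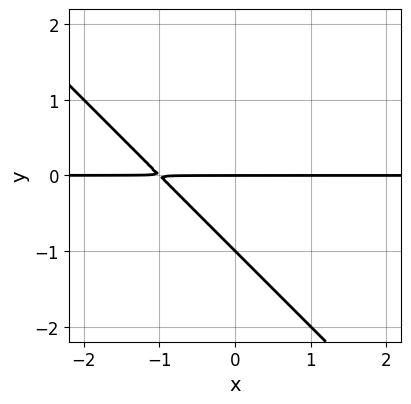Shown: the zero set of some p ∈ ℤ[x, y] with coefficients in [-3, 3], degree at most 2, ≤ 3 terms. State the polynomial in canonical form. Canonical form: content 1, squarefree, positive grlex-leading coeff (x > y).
First, the degree is 2 — no degree-1 curve has this shape.
Then, reading off the gridlines: among the integer gridlines, it crosses the y-axis at y ∈ {-1, 0}; the visible x-axis segment lies entirely on the curve.
Finally, putting this together gives p.

x*y + y^2 + y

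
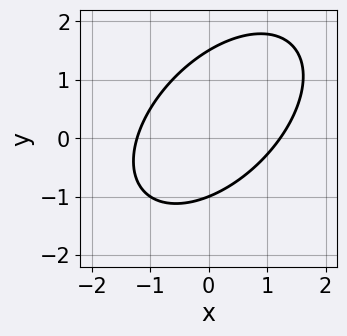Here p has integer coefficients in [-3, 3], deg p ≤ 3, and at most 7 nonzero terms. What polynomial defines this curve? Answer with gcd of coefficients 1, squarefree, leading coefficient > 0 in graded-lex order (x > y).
2*x^2 - 2*x*y + 2*y^2 - y - 3

First, deg p = 2.
Then, from the visible intercepts: one y-axis crossing is at y = -1.
Finally, the integer polynomial consistent with all of this is the stated p.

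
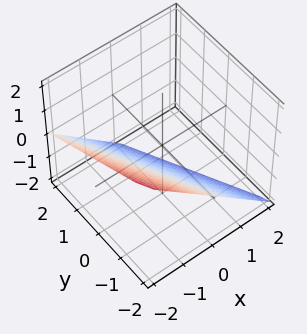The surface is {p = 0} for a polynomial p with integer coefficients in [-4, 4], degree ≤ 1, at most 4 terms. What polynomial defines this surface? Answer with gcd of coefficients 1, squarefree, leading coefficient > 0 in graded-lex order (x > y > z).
2*x + y + 2*z + 2

The degree is 1 — every cross-section is a straight line — this is a plane.
From the visible intercepts: it meets the x-axis at x = -1 (among the integer gridlines); it meets the z-axis at z = -1 (among the integer gridlines); it crosses the y-axis at the gridline y = -2.
Putting this together gives p.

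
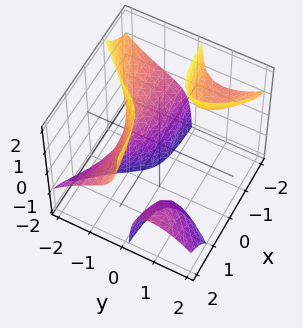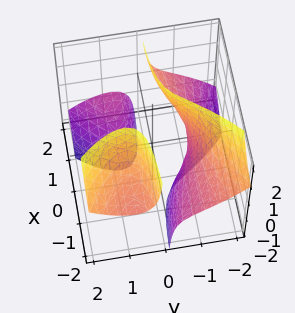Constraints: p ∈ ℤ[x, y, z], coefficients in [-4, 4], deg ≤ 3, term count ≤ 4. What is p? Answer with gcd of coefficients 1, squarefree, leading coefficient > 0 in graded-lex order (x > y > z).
The picture has 3 separate pieces. They look like related sheets of one shape, so recover p as a whole.
deg p = 3. No degree-2 surface has this shape.
From the visible intercepts: no z-intercept at any integer in the box; one y-axis crossing is at y = -1; no x-intercept at any integer in the box.
The integer polynomial consistent with all of this is the stated p.

2*x*y*z + y^3 + 1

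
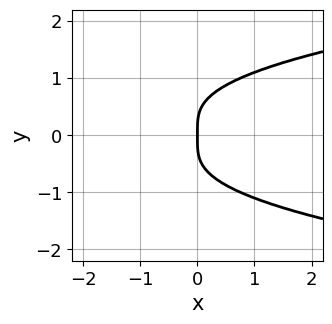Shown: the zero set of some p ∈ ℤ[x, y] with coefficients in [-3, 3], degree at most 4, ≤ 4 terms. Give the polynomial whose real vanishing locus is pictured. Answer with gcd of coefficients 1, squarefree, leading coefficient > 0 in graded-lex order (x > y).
First, deg p = 4. A generic line meets the curve in up to 4 points.
Next, symmetries: mirror symmetry y ↦ −y ⇒ only even powers of y.
Next, observable constraints: one x-axis crossing is at x = 0; it meets the y-axis at y = 0 (among the integer gridlines).
Finally, assembling these constraints gives the stated polynomial.

3*y^4 - 2*x*y^2 - 2*x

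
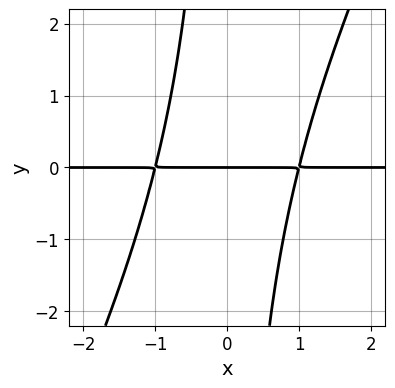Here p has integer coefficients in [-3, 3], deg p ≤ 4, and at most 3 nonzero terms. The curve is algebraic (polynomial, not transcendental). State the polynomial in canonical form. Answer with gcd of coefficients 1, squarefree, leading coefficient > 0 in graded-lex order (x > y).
(a) deg p = 3. A generic line meets the curve in up to 3 points.
(b) Against the integer gridlines: one y-axis crossing is at y = 0; every point of the x-axis in the box is on the curve.
(c) Solving for integer coefficients yields p as stated.

2*x^2*y - x*y^2 - 2*y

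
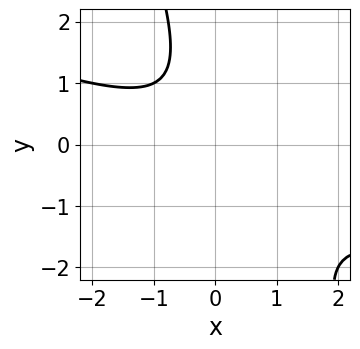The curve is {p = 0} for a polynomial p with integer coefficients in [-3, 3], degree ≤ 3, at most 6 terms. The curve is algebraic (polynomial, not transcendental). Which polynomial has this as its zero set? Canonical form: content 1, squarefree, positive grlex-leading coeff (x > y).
x^2 + 3*x*y + y^2 - y + 2

The degree is 2 — the shape is more complex than any degree-1 curve.
From the axis intercepts and sections: the curve avoids every integer x-axis point in the box; no y-intercept at any integer in the box.
Fitting integer coefficients to these (and the overall shape) gives p.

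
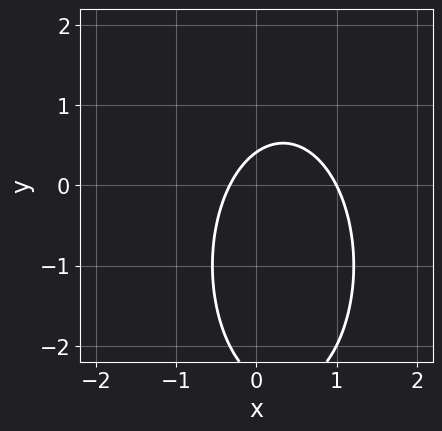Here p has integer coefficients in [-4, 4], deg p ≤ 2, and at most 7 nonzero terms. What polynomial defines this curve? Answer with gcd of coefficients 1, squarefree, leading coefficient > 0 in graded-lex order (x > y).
deg p = 2. No degree-1 curve has this shape.
From the visible intercepts: it meets the x-axis at x = 1 (among the integer gridlines).
Putting this together gives p.

3*x^2 + y^2 - 2*x + 2*y - 1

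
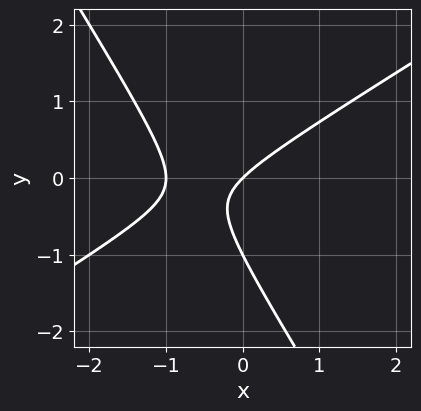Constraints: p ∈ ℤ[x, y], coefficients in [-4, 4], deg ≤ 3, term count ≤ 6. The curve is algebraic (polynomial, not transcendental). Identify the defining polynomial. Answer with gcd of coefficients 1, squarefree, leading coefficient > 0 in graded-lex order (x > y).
(a) deg p = 2. No degree-1 curve has this shape.
(b) Checking where it meets the axes: among the integer gridlines, it crosses the x-axis at x ∈ {-1, 0}; among the integer gridlines, it crosses the y-axis at y ∈ {-1, 0}.
(c) These observations pin down the coefficients.

x^2 - x*y - y^2 + x - y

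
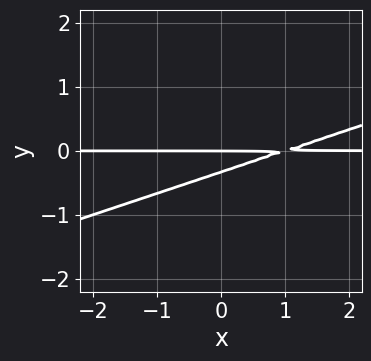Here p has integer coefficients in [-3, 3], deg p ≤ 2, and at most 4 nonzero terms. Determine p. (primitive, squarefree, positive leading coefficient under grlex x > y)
First, deg p = 2. The shape is more complex than any degree-1 curve.
Then, checking where it meets the axes: it crosses the y-axis at the gridline y = 0; the visible x-axis segment lies entirely on the curve.
Finally, matching integer coefficients to the picture gives p.

x*y - 3*y^2 - y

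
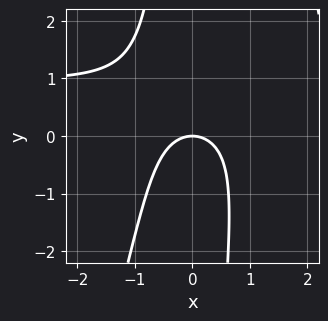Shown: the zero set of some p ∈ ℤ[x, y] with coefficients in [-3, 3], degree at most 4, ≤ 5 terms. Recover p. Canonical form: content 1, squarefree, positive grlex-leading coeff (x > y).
3*x^2*y - x*y^2 - 3*x^2 - 3*y

1. deg p = 3.
2. From the axis intercepts and sections: one x-axis crossing is at x = 0; it crosses the y-axis at the gridline y = 0.
3. Putting this together gives p.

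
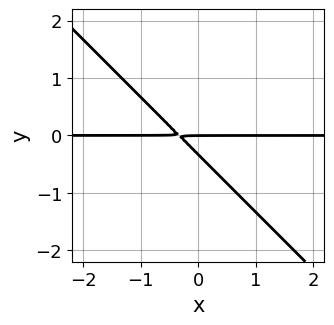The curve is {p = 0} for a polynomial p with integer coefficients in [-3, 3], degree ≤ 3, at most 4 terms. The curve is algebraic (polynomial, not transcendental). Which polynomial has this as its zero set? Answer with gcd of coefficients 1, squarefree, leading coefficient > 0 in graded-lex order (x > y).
(a) Degree: a generic line meets the curve in up to 2 points, so deg p = 2.
(b) Reading off the gridlines: every point of the x-axis in the box is on the curve; one y-axis crossing is at y = 0.
(c) Solving for integer coefficients yields p as stated.

3*x*y + 3*y^2 + y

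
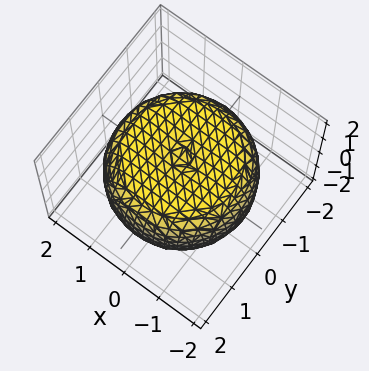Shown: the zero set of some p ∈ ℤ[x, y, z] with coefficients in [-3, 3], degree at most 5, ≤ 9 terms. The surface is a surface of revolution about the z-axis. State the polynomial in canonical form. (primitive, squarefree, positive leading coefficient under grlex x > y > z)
x^4 + 2*x^2*y^2 + y^4 - 2*x^2 - 2*y^2 + 3*z^2 - 3

First, the degree is 4 — a generic line meets the surface in up to 4 points.
Next, symmetries: the surface is invariant under rotation about z: p = q(x² + y², z).
Next, reading off the gridlines: a circular section at z = -1 has radius between 1 and 2; the z-axis gridline crossings are at z ∈ {-1, 1}.
Finally, matching integer coefficients to the picture gives p.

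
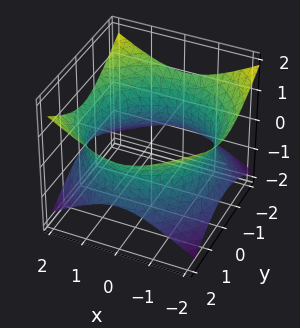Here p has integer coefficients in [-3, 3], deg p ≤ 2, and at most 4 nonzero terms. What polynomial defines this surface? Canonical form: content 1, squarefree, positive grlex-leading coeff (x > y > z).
x^2 + y^2 - 2*z^2 - 3

First, the degree is 2 — one connected sheet with a waist; a quadric.
Then, symmetries: every cross-section ⟂ z is a circle, so x, y appear only via x² + y²; the z ↦ −z reflection is a symmetry, so z appears only in even powers.
Then, from the axis intercepts and sections: a circular section at z = 0 has radius between 1 and 2; the surface avoids every integer z-axis point in the box.
Finally, assembling these constraints gives the stated polynomial.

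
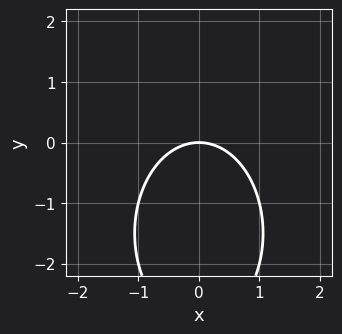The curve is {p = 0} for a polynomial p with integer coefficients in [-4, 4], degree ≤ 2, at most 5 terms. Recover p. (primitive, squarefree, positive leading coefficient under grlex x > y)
2*x^2 + y^2 + 3*y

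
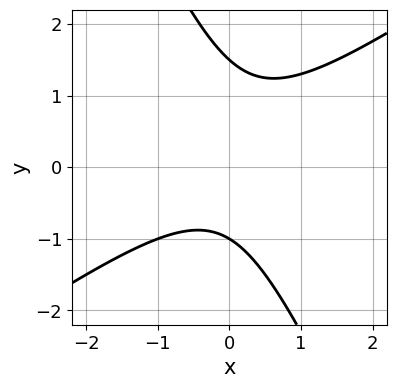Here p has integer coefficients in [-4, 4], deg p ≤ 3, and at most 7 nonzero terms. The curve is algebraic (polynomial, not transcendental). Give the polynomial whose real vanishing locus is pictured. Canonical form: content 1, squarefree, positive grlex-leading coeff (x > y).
1. deg p = 2. No degree-1 curve has this shape.
2. Checking where it meets the axes: the curve avoids every integer x-axis point in the box; it crosses the y-axis at the gridline y = -1.
3. Matching integer coefficients to the picture gives p.

3*x^2 - 3*x*y - 2*y^2 + y + 3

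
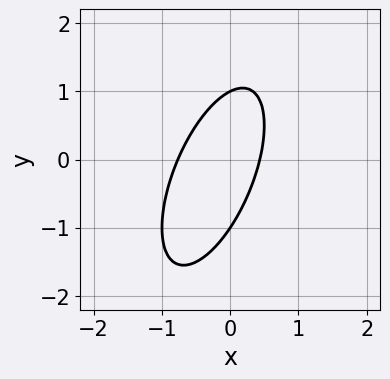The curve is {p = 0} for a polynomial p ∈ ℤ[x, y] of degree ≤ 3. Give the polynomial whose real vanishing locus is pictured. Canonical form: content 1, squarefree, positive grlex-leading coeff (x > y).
deg p = 2. The shape is more complex than any degree-1 curve.
From the axis intercepts and sections: the y-axis gridline crossings are at y ∈ {-1, 1}.
The integer polynomial consistent with all of this is the stated p.

3*x^2 - 2*x*y + y^2 + x - 1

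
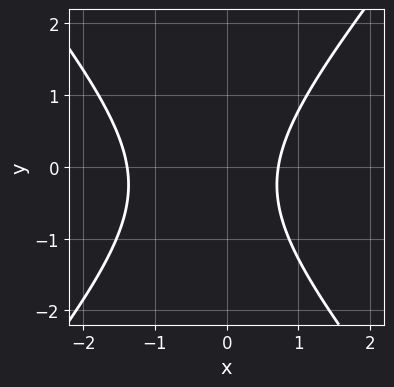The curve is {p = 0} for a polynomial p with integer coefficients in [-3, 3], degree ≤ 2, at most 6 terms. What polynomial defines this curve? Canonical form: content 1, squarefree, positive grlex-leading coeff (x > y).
(a) Degree: a generic line meets the curve in up to 2 points, so deg p = 2.
(b) From the axis intercepts and sections: no y-intercept at any integer in the box.
(c) Matching integer coefficients to the picture gives p.

3*x^2 - 2*y^2 + 2*x - y - 3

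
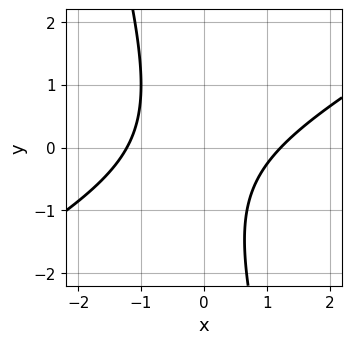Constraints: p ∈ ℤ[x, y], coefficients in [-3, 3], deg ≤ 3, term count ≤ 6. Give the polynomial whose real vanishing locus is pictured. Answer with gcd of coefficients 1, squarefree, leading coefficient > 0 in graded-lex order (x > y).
1. deg p = 2. No degree-1 curve has this shape.
2. Against the integer gridlines: no y-intercept at any integer in the box.
3. Solving for integer coefficients yields p as stated.

2*x^2 - 3*x*y - y^2 - y - 3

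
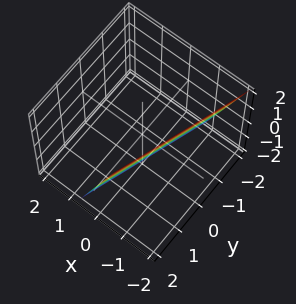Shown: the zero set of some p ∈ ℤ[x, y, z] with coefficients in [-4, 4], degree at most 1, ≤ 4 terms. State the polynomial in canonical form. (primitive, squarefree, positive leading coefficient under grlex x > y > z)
3*x - y + z + 2

(a) Degree: the surface is flat (a plane), so deg p = 1.
(b) From the axis intercepts and sections: it crosses the z-axis at the gridline z = -2; it crosses the y-axis at the gridline y = 2.
(c) Matching integer coefficients to the picture gives p.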